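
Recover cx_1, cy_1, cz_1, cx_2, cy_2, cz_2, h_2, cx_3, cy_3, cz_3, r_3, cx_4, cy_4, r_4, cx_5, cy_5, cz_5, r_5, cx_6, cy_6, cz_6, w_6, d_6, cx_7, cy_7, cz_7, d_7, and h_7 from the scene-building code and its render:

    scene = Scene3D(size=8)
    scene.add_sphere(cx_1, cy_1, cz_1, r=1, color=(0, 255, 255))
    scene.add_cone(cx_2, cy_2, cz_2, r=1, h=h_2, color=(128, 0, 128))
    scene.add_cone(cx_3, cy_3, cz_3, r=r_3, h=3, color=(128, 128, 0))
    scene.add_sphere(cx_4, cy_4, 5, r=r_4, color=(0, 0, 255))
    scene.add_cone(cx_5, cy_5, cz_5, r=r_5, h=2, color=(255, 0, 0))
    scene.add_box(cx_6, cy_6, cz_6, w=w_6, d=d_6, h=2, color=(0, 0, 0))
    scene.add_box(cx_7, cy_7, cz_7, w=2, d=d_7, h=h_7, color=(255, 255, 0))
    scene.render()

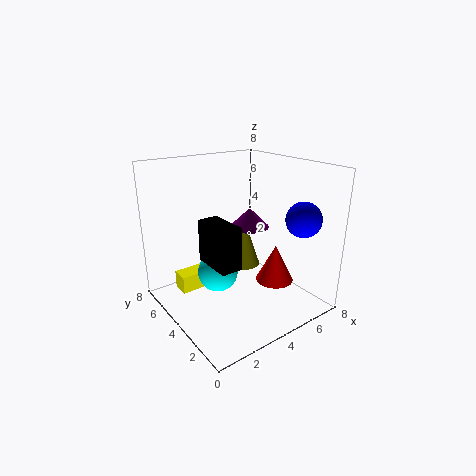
cx_1 = 2; cy_1 = 3; cz_1 = 3; cx_2 = 4; cy_2 = 3; cz_2 = 5; h_2 = 1; cx_3 = 6; cy_3 = 6; cz_3 = 1; r_3 = 1; cx_4 = 7; cy_4 = 2; r_4 = 1; cx_5 = 5; cy_5 = 2; cz_5 = 2; r_5 = 1; cx_6 = 1; cy_6 = 1; cz_6 = 4; w_6 = 1; d_6 = 2; cx_7 = 1; cy_7 = 5; cz_7 = 1; d_7 = 1; h_7 = 1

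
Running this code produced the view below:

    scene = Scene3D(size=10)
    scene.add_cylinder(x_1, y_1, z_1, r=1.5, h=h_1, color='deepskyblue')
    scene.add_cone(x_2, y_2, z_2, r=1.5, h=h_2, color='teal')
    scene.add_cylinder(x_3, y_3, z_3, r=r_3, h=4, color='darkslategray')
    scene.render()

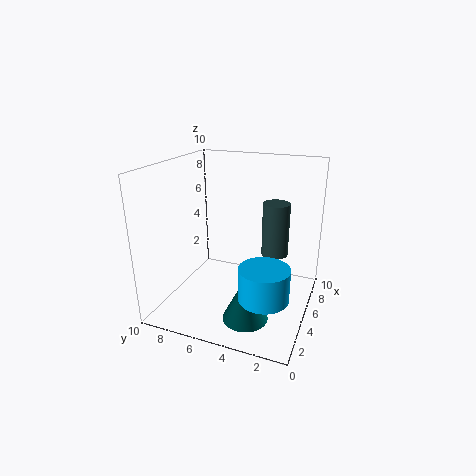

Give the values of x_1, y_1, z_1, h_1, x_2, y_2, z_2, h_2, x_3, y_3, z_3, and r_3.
x_1 = 1.5; y_1 = 2; z_1 = 3; h_1 = 2; x_2 = 2.5; y_2 = 3.5; z_2 = 0.5; h_2 = 3; x_3 = 7.5; y_3 = 3; z_3 = 3; r_3 = 1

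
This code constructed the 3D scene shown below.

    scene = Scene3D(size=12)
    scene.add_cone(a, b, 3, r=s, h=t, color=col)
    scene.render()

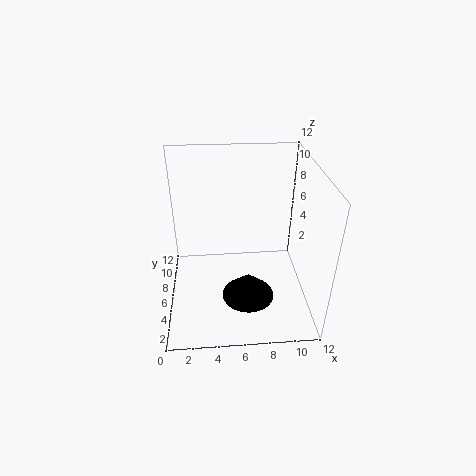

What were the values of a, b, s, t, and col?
a = 6.5
b = 2.5
s = 2
t = 2
col = 'black'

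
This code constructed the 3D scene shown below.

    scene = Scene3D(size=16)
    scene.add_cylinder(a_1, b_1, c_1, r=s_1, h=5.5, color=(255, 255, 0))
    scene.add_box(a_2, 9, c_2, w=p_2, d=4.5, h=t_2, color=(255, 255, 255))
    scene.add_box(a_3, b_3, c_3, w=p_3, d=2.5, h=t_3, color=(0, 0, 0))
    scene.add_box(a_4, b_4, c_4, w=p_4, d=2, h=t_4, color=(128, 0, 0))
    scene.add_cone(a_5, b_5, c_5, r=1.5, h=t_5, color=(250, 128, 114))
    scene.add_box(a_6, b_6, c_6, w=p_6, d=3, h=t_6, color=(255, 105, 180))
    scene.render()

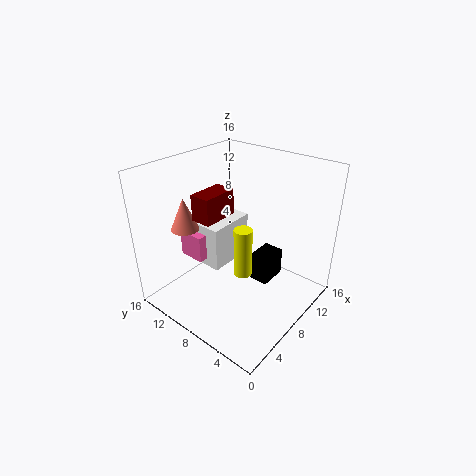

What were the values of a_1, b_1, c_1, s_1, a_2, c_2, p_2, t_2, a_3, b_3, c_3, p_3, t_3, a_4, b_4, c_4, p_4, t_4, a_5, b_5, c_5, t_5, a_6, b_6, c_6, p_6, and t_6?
a_1 = 7
b_1 = 6.5
c_1 = 4.5
s_1 = 1
a_2 = 5.5
c_2 = 4.5
p_2 = 5.5
t_2 = 5
a_3 = 11
b_3 = 6
c_3 = 0.5
p_3 = 3.5
t_3 = 3.5
a_4 = 2
b_4 = 6.5
c_4 = 12.5
p_4 = 3.5
t_4 = 2.5
a_5 = 4
b_5 = 12
c_5 = 9.5
t_5 = 3.5
a_6 = 4.5
b_6 = 10.5
c_6 = 5.5
p_6 = 3.5
t_6 = 3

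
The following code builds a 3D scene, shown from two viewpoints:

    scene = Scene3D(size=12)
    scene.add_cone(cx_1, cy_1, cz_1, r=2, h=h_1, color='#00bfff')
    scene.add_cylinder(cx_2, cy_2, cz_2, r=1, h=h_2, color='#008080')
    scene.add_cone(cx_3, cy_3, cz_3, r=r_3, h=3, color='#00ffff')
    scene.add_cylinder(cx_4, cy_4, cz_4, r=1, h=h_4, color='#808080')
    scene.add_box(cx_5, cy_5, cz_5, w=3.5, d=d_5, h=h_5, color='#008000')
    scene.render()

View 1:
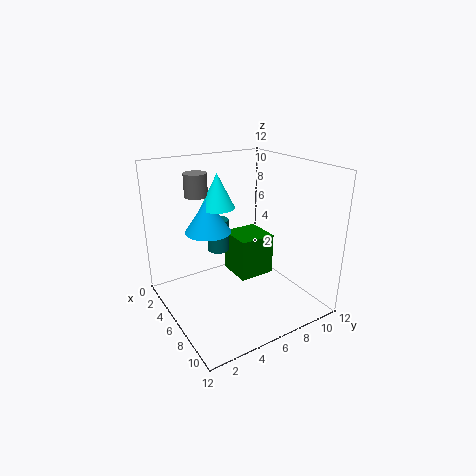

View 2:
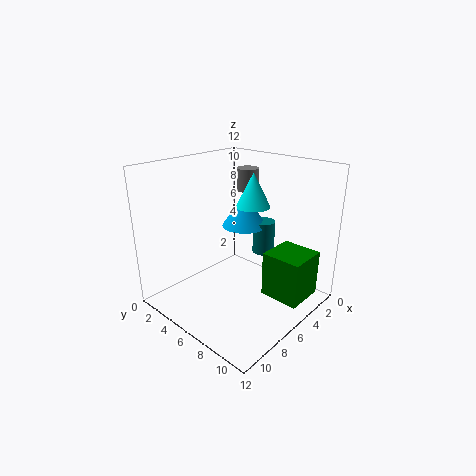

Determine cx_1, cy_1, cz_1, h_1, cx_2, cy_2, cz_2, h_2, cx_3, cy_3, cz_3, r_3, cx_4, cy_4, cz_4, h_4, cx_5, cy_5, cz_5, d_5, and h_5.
cx_1 = 3.5
cy_1 = 4.5
cz_1 = 6
h_1 = 3
cx_2 = 2.5
cy_2 = 6
cz_2 = 3.5
h_2 = 3
cx_3 = 3.5
cy_3 = 5.5
cz_3 = 8
r_3 = 1.5
cx_4 = 2.5
cy_4 = 4
cz_4 = 9
h_4 = 2
cx_5 = 1
cy_5 = 7.5
cz_5 = 0.5
d_5 = 3.5
h_5 = 4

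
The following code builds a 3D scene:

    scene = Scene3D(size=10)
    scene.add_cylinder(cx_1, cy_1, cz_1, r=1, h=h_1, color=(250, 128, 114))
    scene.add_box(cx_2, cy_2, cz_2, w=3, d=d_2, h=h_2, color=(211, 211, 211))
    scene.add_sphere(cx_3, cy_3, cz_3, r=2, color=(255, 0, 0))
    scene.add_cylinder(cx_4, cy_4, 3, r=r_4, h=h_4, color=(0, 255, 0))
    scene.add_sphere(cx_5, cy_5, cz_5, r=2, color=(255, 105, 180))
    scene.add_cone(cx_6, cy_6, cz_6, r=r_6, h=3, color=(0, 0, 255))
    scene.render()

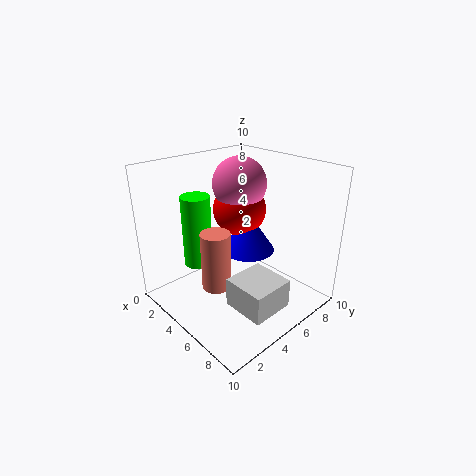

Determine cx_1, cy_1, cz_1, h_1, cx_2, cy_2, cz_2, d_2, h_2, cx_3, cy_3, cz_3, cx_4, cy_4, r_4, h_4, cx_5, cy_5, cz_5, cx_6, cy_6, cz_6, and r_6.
cx_1 = 5, cy_1 = 3, cz_1 = 2, h_1 = 4, cx_2 = 6, cy_2 = 3, cz_2 = 1, d_2 = 3, h_2 = 2, cx_3 = 3, cy_3 = 7, cz_3 = 6, cx_4 = 3, cy_4 = 3, r_4 = 1, h_4 = 5, cx_5 = 3, cy_5 = 7, cz_5 = 8, cx_6 = 4, cy_6 = 7, cz_6 = 3, r_6 = 2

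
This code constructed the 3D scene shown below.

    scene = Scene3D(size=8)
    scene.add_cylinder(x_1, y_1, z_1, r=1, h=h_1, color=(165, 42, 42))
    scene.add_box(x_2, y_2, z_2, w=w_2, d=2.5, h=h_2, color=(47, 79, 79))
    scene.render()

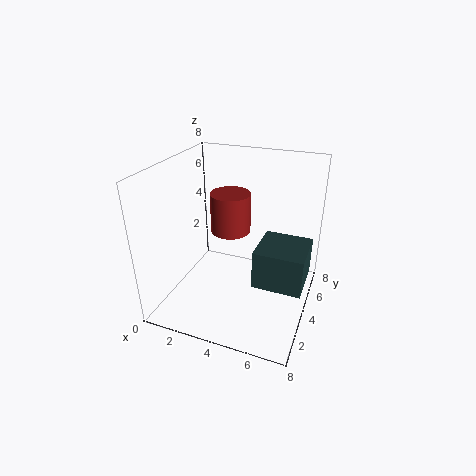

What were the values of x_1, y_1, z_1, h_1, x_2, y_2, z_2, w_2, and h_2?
x_1 = 4
y_1 = 3
z_1 = 5
h_1 = 2
x_2 = 5.5
y_2 = 2
z_2 = 2.5
w_2 = 2.5
h_2 = 2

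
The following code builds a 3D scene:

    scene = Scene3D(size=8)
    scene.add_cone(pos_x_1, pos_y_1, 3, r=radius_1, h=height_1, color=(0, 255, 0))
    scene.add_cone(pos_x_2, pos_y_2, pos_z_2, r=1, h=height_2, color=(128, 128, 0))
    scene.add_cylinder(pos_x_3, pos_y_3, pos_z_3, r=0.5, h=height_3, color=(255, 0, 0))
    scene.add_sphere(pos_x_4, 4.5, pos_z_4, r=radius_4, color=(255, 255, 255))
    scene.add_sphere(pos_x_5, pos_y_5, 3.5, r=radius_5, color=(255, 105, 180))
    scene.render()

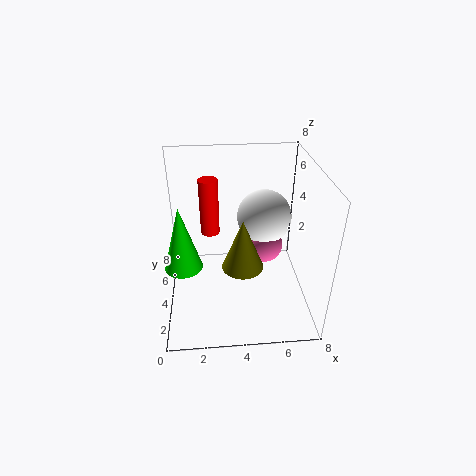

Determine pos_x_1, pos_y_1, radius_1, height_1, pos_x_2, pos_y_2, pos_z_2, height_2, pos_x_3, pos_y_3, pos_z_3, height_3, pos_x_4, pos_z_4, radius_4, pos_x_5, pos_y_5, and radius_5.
pos_x_1 = 1, pos_y_1 = 3, radius_1 = 1, height_1 = 3.5, pos_x_2 = 4, pos_y_2 = 1.5, pos_z_2 = 4, height_2 = 2.5, pos_x_3 = 2.5, pos_y_3 = 4, pos_z_3 = 4.5, height_3 = 3, pos_x_4 = 5.5, pos_z_4 = 5, radius_4 = 1.5, pos_x_5 = 5.5, pos_y_5 = 4, radius_5 = 1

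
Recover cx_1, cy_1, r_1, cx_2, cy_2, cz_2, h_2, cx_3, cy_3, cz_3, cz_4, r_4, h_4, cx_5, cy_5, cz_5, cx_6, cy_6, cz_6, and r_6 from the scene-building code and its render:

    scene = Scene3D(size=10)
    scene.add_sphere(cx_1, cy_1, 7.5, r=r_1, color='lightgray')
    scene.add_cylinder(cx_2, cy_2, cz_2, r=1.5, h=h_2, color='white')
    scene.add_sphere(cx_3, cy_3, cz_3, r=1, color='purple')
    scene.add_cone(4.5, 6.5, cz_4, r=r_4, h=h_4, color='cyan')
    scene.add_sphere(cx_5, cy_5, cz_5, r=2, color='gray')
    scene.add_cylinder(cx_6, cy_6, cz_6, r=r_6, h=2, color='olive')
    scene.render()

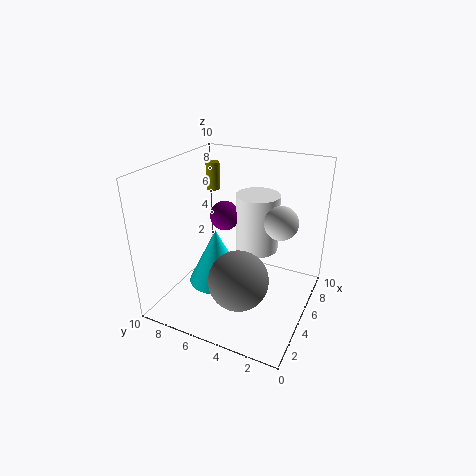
cx_1 = 3.5
cy_1 = 1.5
r_1 = 1
cx_2 = 6
cy_2 = 4
cz_2 = 4
h_2 = 4
cx_3 = 5
cy_3 = 6
cz_3 = 6.5
cz_4 = 1.5
r_4 = 2
h_4 = 4
cx_5 = 3
cy_5 = 4
cz_5 = 3
cx_6 = 7
cy_6 = 8
cz_6 = 7.5
r_6 = 0.5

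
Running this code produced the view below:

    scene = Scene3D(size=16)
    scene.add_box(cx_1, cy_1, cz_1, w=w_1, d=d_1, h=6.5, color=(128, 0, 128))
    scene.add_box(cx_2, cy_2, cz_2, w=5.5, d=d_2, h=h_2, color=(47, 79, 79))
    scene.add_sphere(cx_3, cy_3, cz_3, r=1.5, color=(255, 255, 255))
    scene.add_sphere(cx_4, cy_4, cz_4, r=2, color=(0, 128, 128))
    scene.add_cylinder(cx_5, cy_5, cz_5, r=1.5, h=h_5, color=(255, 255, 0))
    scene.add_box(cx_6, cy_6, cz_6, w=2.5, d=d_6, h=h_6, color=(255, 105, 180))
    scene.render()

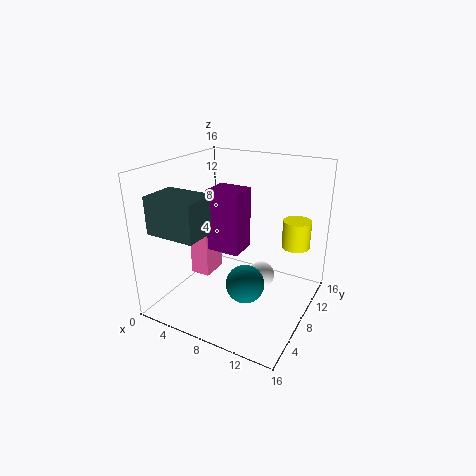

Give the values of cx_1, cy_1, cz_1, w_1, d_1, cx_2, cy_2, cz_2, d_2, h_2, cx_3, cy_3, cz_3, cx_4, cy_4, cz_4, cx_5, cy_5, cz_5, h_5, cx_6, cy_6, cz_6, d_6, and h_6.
cx_1 = 6
cy_1 = 5
cz_1 = 7.5
w_1 = 3.5
d_1 = 3
cx_2 = 1
cy_2 = 1.5
cz_2 = 9.5
d_2 = 4
h_2 = 4
cx_3 = 10.5
cy_3 = 9
cz_3 = 3.5
cx_4 = 10.5
cy_4 = 5
cz_4 = 4.5
cx_5 = 14
cy_5 = 10
cz_5 = 7.5
h_5 = 3
cx_6 = 0.5
cy_6 = 9
cz_6 = 1
d_6 = 3.5
h_6 = 6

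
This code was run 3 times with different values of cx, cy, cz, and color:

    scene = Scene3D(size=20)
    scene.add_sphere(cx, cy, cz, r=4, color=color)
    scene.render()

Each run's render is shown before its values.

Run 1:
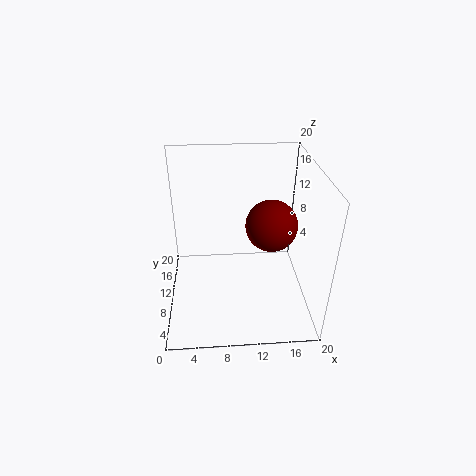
cx = 15.5, cy = 14.5, cz = 9, color = 'maroon'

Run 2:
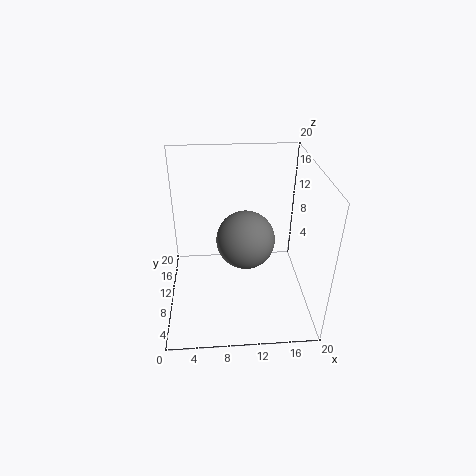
cx = 11, cy = 9.5, cz = 10, color = 'gray'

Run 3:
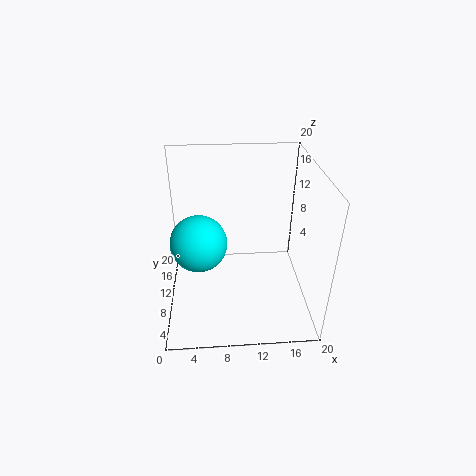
cx = 4.5, cy = 10.5, cz = 9, color = 'cyan'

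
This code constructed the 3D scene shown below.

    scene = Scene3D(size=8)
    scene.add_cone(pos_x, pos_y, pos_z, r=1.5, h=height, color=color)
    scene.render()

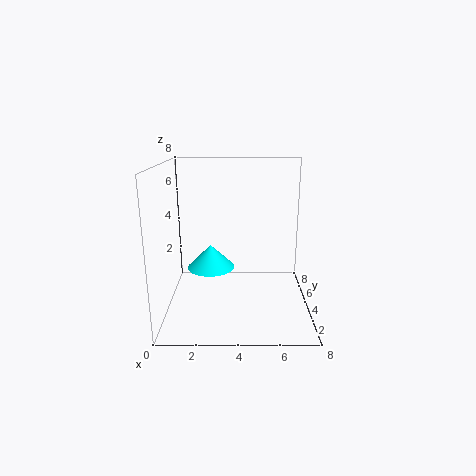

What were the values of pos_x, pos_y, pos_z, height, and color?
pos_x = 2.25
pos_y = 6.25
pos_z = 1.25
height = 1.5
color = 'cyan'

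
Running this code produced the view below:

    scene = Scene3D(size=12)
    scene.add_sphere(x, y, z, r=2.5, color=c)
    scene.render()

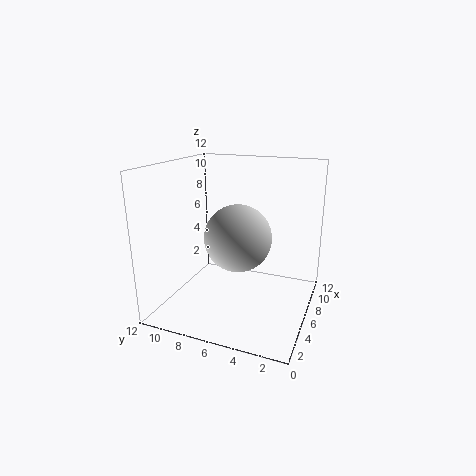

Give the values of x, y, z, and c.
x = 3.5, y = 5, z = 7, c = 'lightgray'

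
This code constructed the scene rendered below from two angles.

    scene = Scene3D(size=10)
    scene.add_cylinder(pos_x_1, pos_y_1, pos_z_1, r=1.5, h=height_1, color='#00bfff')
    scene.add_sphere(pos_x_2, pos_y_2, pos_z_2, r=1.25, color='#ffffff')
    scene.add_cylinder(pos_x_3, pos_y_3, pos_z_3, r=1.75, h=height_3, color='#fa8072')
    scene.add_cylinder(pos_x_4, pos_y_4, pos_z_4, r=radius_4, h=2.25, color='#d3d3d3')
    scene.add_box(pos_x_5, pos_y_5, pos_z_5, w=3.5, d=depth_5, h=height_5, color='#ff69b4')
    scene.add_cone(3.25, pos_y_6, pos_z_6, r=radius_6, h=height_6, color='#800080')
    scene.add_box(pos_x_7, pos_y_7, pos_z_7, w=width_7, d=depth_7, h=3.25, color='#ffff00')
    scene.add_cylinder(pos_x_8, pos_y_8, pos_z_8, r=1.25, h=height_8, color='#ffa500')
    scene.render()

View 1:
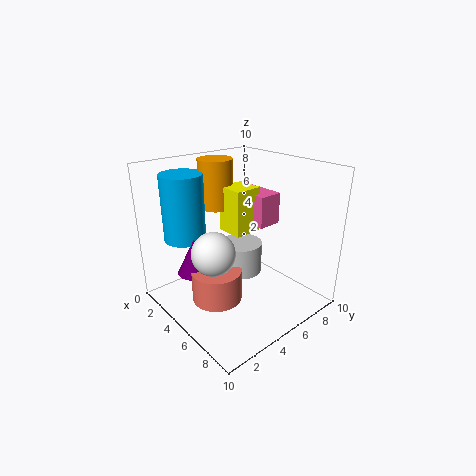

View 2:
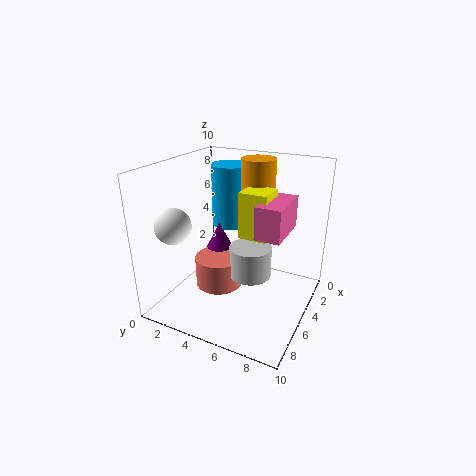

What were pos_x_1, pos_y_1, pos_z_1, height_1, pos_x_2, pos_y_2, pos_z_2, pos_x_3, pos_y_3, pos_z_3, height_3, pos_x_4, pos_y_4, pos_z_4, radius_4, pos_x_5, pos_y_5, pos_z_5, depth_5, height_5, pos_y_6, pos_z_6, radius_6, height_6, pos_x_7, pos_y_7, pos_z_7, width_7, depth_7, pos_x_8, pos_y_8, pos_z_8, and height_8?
pos_x_1 = 1.75
pos_y_1 = 2.75
pos_z_1 = 4.5
height_1 = 4.75
pos_x_2 = 7.25
pos_y_2 = 1.25
pos_z_2 = 6
pos_x_3 = 4.75
pos_y_3 = 3.25
pos_z_3 = 0.75
height_3 = 2.25
pos_x_4 = 4.5
pos_y_4 = 5.75
pos_z_4 = 2
radius_4 = 1.5
pos_x_5 = 2.25
pos_y_5 = 6.5
pos_z_5 = 5.5
depth_5 = 1.75
height_5 = 2.25
pos_y_6 = 2.5
pos_z_6 = 2.5
radius_6 = 1.25
height_6 = 2.5
pos_x_7 = 3
pos_y_7 = 5
pos_z_7 = 5
width_7 = 2
depth_7 = 2
pos_x_8 = 2.25
pos_y_8 = 5.25
pos_z_8 = 6.5
height_8 = 3.5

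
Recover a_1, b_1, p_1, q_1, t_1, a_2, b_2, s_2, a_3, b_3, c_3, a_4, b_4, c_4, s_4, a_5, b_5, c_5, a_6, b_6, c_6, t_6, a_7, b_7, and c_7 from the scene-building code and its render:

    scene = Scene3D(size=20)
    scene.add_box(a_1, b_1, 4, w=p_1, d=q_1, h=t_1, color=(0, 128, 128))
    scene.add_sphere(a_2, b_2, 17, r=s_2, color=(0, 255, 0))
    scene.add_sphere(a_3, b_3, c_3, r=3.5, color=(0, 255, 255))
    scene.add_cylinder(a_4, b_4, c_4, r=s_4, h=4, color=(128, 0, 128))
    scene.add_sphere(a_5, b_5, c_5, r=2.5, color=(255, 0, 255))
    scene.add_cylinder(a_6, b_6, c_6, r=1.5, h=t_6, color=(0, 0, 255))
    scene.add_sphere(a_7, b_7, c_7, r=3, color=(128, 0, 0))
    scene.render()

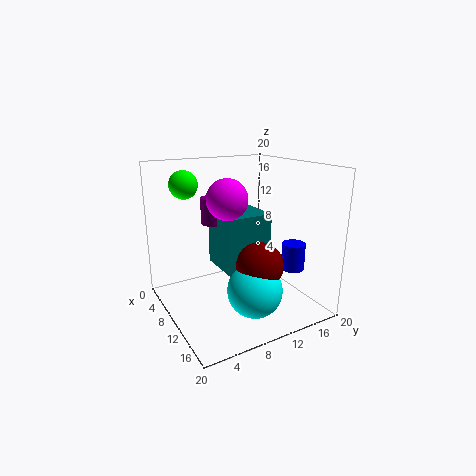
a_1 = 2.5
b_1 = 9
p_1 = 7
q_1 = 7
t_1 = 8.5
a_2 = 4.5
b_2 = 4.5
s_2 = 2
a_3 = 16
b_3 = 9
c_3 = 5
a_4 = 3.5
b_4 = 9.5
c_4 = 10.5
s_4 = 2
a_5 = 13.5
b_5 = 6.5
c_5 = 16.5
a_6 = 16.5
b_6 = 14.5
c_6 = 7
t_6 = 3.5
a_7 = 15.5
b_7 = 10
c_7 = 8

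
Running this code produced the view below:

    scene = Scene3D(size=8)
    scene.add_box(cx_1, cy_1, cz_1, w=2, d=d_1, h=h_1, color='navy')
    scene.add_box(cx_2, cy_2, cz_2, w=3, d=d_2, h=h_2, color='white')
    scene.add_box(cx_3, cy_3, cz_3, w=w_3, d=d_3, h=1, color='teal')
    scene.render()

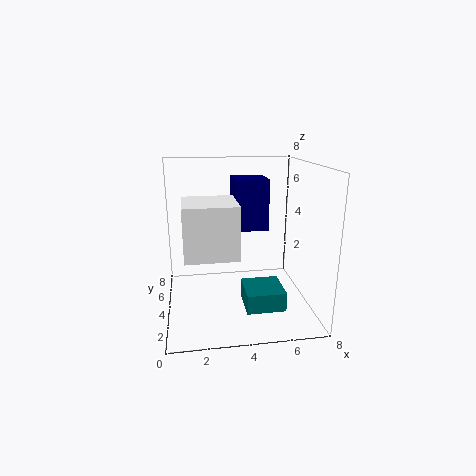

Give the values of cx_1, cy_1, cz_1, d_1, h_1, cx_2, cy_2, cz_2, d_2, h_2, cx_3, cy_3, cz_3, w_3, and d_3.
cx_1 = 4, cy_1 = 5, cz_1 = 4, d_1 = 2, h_1 = 3, cx_2 = 1, cy_2 = 3, cz_2 = 3, d_2 = 3, h_2 = 3, cx_3 = 4, cy_3 = 1, cz_3 = 1, w_3 = 2, d_3 = 2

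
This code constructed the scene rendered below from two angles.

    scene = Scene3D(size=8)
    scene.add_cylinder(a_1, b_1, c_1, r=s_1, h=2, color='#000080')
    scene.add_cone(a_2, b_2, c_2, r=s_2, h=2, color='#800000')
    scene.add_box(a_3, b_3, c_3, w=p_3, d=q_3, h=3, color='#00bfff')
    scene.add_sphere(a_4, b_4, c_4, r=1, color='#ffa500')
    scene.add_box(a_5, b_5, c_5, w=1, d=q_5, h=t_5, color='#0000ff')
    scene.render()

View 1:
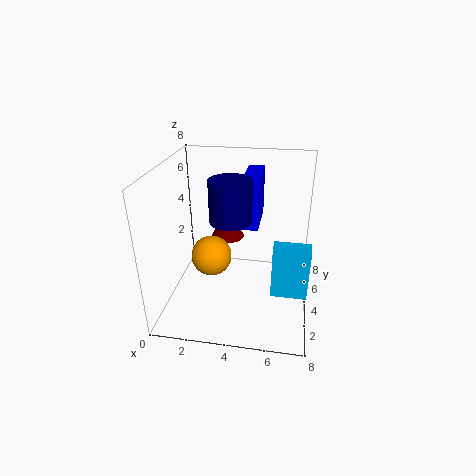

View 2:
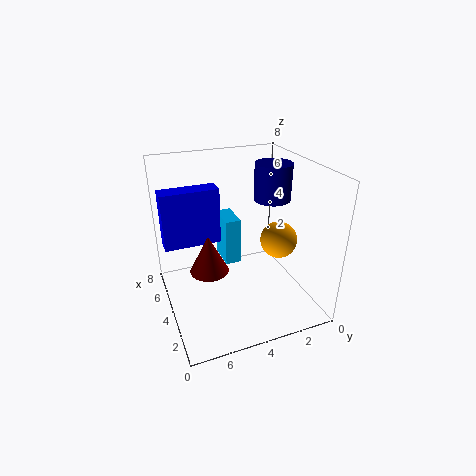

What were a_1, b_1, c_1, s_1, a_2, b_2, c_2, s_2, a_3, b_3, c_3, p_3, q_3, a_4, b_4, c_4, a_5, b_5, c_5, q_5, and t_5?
a_1 = 4; b_1 = 2; c_1 = 6; s_1 = 1; a_2 = 3; b_2 = 6; c_2 = 3; s_2 = 1; a_3 = 6; b_3 = 3; c_3 = 1; p_3 = 2; q_3 = 1; a_4 = 3; b_4 = 2; c_4 = 4; a_5 = 4; b_5 = 5; c_5 = 4; q_5 = 3; t_5 = 3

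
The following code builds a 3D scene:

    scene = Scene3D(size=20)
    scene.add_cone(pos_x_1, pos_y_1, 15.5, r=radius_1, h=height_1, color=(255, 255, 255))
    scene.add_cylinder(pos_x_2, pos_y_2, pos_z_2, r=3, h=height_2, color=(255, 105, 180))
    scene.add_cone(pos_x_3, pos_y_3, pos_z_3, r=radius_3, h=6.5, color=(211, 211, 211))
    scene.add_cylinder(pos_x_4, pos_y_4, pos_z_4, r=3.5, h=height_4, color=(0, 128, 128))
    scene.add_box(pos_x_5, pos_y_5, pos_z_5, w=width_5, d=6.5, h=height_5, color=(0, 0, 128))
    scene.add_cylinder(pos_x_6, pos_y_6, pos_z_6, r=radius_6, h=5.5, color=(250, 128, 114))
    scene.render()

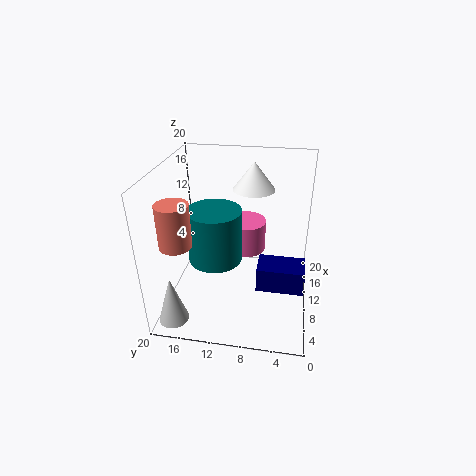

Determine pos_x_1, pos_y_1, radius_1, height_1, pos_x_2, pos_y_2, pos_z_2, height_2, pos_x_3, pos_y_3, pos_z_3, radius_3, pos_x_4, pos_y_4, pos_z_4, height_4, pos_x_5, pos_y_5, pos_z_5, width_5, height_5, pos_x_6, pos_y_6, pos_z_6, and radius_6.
pos_x_1 = 14.5; pos_y_1 = 8.5; radius_1 = 3; height_1 = 4; pos_x_2 = 13.5; pos_y_2 = 9.5; pos_z_2 = 6.5; height_2 = 4.5; pos_x_3 = 2.5; pos_y_3 = 17.5; pos_z_3 = 1; radius_3 = 2; pos_x_4 = 7; pos_y_4 = 12.5; pos_z_4 = 8.5; height_4 = 7; pos_x_5 = 7; pos_y_5 = 0.5; pos_z_5 = 3.5; width_5 = 4; height_5 = 3.5; pos_x_6 = 3.5; pos_y_6 = 16.5; pos_z_6 = 12; radius_6 = 2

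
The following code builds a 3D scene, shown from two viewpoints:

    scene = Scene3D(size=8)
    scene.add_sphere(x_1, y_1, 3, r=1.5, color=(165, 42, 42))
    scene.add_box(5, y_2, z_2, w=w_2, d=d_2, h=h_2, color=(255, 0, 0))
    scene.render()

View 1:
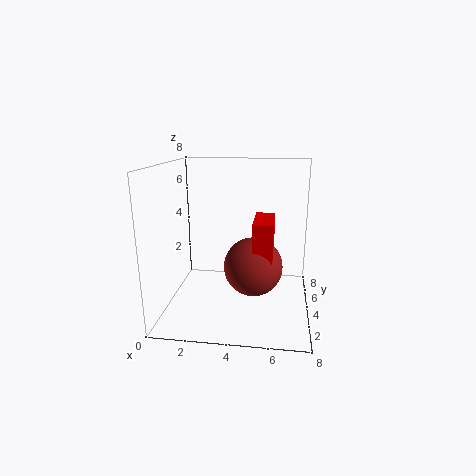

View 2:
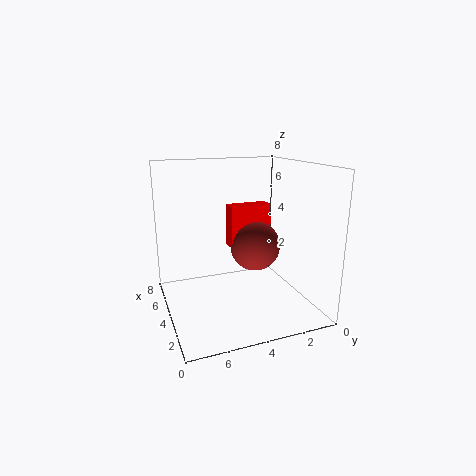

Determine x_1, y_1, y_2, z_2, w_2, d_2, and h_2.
x_1 = 5; y_1 = 2.5; y_2 = 1.5; z_2 = 3; w_2 = 1; d_2 = 2.5; h_2 = 2.5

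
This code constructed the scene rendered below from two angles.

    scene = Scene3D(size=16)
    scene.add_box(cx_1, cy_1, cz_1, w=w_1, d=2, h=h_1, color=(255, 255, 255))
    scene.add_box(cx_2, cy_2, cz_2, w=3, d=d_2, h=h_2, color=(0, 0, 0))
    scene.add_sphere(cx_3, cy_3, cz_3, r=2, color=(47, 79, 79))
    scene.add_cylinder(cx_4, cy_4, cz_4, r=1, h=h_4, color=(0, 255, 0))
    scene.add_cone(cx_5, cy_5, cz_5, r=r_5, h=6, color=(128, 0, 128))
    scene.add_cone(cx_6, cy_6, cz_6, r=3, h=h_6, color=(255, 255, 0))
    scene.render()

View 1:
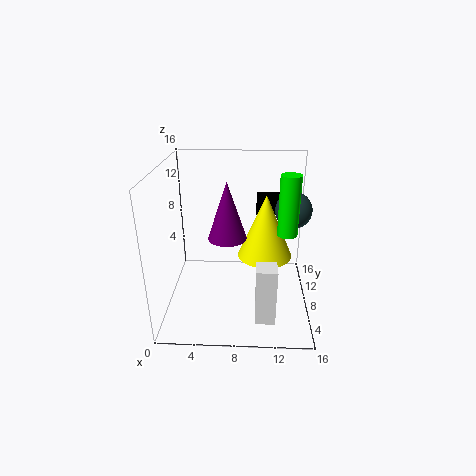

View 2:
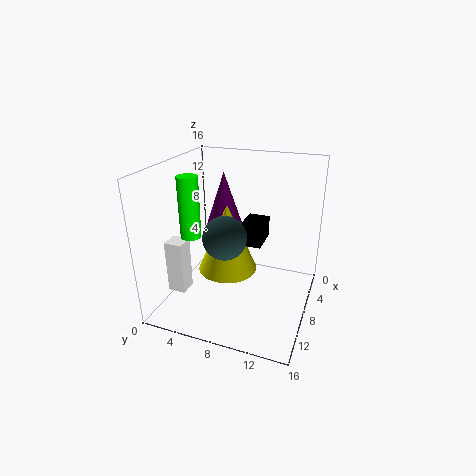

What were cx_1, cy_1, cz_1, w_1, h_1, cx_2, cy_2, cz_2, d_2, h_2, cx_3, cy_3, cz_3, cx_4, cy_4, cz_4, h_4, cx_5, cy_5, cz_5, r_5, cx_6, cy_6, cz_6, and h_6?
cx_1 = 10; cy_1 = 1; cz_1 = 2; w_1 = 2; h_1 = 6; cx_2 = 10; cy_2 = 10; cz_2 = 10; d_2 = 2; h_2 = 2; cx_3 = 14; cy_3 = 9; cz_3 = 11; cx_4 = 13; cy_4 = 5; cz_4 = 10; h_4 = 6; cx_5 = 7; cy_5 = 6; cz_5 = 9; r_5 = 2; cx_6 = 11; cy_6 = 8; cz_6 = 6; h_6 = 7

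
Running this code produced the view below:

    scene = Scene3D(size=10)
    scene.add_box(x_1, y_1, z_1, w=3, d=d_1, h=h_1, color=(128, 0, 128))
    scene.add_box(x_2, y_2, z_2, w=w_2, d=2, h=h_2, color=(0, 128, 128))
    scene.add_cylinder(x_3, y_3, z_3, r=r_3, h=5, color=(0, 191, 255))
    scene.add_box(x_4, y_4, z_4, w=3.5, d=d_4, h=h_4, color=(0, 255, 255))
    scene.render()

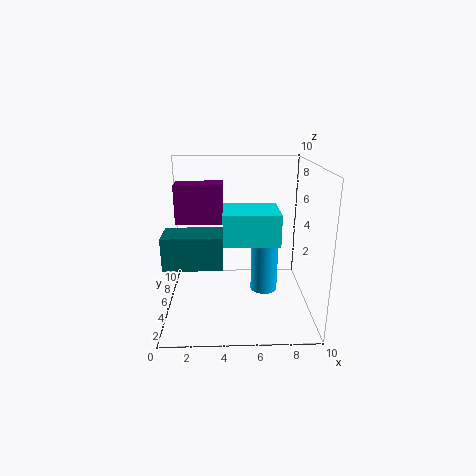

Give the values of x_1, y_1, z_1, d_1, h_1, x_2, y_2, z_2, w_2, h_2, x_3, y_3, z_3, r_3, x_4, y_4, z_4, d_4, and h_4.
x_1 = 1, y_1 = 3.5, z_1 = 6.5, d_1 = 1.5, h_1 = 2.5, x_2 = 0.5, y_2 = 1, z_2 = 4.5, w_2 = 3.5, h_2 = 2, x_3 = 7, y_3 = 6, z_3 = 0.5, r_3 = 1, x_4 = 4, y_4 = 2, z_4 = 5.5, d_4 = 3, h_4 = 2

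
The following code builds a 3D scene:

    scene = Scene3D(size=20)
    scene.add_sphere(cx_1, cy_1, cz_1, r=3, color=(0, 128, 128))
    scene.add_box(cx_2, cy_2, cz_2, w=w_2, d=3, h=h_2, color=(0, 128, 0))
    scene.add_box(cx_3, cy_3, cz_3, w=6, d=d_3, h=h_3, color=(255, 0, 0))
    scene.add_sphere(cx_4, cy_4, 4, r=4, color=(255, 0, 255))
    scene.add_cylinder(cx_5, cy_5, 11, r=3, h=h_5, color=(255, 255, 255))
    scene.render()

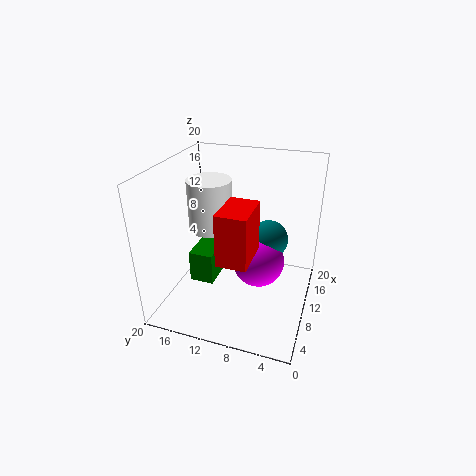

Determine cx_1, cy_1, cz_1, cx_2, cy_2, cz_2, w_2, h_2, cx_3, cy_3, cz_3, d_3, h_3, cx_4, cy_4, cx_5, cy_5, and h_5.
cx_1 = 16
cy_1 = 7
cz_1 = 7
cx_2 = 3
cy_2 = 11
cz_2 = 7
w_2 = 6
h_2 = 4
cx_3 = 4
cy_3 = 7
cz_3 = 9
d_3 = 4
h_3 = 7
cx_4 = 14
cy_4 = 8
cx_5 = 10
cy_5 = 14
h_5 = 7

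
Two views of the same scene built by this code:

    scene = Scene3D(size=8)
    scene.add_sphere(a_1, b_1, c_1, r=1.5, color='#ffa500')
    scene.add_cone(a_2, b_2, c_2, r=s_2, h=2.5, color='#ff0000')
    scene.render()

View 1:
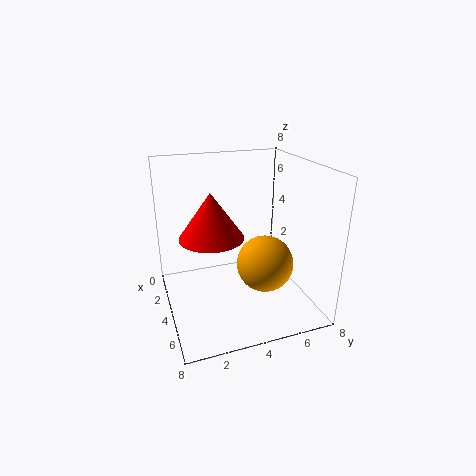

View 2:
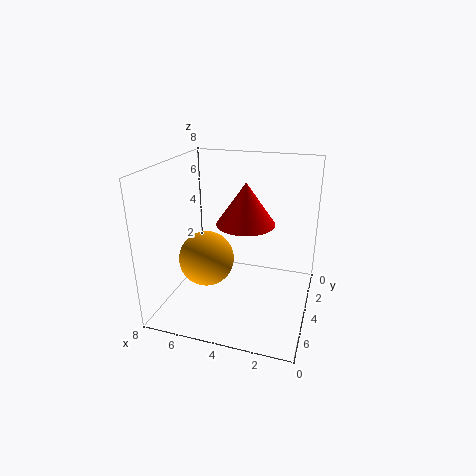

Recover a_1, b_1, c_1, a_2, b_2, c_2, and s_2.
a_1 = 5.5; b_1 = 5; c_1 = 3; a_2 = 4; b_2 = 2.5; c_2 = 4.25; s_2 = 1.75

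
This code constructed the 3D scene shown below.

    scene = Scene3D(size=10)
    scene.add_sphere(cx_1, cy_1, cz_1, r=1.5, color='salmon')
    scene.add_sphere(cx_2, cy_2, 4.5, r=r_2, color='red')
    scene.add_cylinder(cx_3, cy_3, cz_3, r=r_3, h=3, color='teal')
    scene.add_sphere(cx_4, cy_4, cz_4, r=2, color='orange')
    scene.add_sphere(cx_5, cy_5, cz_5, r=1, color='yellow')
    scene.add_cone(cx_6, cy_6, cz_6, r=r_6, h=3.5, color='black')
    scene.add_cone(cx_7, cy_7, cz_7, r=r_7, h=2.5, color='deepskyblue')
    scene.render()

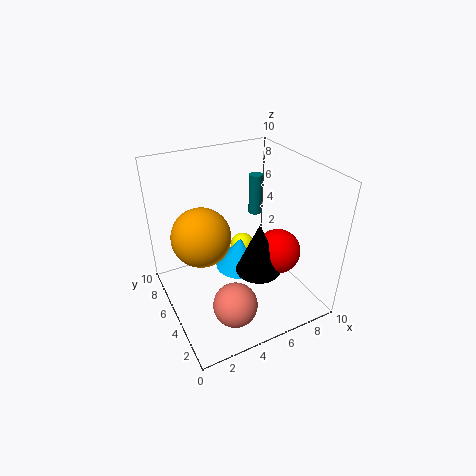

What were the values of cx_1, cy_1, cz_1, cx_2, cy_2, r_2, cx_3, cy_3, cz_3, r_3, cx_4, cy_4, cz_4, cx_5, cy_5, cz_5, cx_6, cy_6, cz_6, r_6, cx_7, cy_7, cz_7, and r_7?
cx_1 = 3.5, cy_1 = 2.5, cz_1 = 1.5, cx_2 = 7, cy_2 = 3, r_2 = 1.5, cx_3 = 7.5, cy_3 = 7, cz_3 = 5.5, r_3 = 0.5, cx_4 = 2.5, cy_4 = 5.5, cz_4 = 5.5, cx_5 = 7, cy_5 = 8, cz_5 = 2, cx_6 = 5.5, cy_6 = 3, cz_6 = 3.5, r_6 = 1.5, cx_7 = 6.5, cy_7 = 7.5, cz_7 = 0.5, r_7 = 2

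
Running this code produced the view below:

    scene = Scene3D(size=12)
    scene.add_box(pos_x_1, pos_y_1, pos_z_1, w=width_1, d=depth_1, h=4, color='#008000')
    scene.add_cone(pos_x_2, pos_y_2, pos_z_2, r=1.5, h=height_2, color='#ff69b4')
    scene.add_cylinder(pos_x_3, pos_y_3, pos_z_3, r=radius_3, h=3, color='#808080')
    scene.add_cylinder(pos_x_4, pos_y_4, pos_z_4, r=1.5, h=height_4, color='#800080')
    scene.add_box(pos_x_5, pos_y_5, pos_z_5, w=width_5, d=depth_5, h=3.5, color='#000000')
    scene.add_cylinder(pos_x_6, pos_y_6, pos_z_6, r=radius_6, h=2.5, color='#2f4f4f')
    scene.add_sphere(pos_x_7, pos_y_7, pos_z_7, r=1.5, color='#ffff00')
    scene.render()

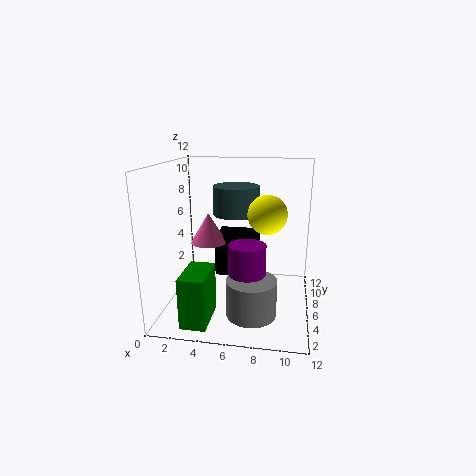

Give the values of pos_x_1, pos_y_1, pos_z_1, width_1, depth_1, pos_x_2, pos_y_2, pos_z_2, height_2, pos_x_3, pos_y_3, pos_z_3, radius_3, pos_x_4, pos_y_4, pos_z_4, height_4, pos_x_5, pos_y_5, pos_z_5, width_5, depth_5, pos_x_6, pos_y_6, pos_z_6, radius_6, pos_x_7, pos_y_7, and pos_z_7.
pos_x_1 = 2.5; pos_y_1 = 0.5; pos_z_1 = 0.5; width_1 = 2; depth_1 = 3.5; pos_x_2 = 3.5; pos_y_2 = 6; pos_z_2 = 5.5; height_2 = 2.5; pos_x_3 = 7.5; pos_y_3 = 3.5; pos_z_3 = 0.5; radius_3 = 2; pos_x_4 = 7; pos_y_4 = 4.5; pos_z_4 = 2; height_4 = 4; pos_x_5 = 4; pos_y_5 = 6; pos_z_5 = 2.5; width_5 = 3.5; depth_5 = 3; pos_x_6 = 5.5; pos_y_6 = 8; pos_z_6 = 7.5; radius_6 = 2; pos_x_7 = 8.5; pos_y_7 = 4.5; pos_z_7 = 8.5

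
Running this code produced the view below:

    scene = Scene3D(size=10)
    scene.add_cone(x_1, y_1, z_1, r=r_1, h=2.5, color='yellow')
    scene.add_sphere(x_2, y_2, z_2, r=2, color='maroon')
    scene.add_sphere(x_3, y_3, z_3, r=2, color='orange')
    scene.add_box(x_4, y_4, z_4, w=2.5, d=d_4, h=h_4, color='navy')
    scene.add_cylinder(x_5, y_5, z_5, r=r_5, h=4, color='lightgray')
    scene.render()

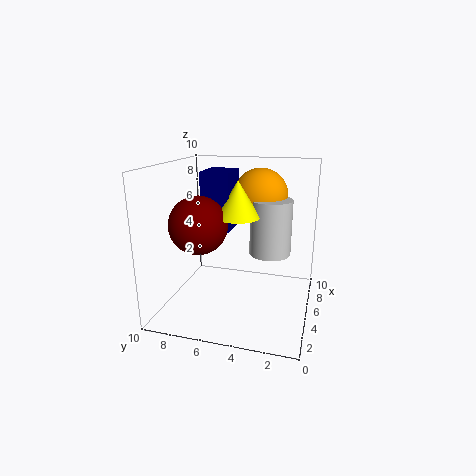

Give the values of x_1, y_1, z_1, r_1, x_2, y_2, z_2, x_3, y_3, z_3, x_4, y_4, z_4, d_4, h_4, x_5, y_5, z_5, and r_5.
x_1 = 5; y_1 = 5; z_1 = 6.5; r_1 = 1.5; x_2 = 4; y_2 = 7.5; z_2 = 6; x_3 = 7.5; y_3 = 4; z_3 = 7.5; x_4 = 4.5; y_4 = 5.5; z_4 = 5.5; d_4 = 2; h_4 = 4; x_5 = 6.5; y_5 = 3; z_5 = 3.5; r_5 = 1.5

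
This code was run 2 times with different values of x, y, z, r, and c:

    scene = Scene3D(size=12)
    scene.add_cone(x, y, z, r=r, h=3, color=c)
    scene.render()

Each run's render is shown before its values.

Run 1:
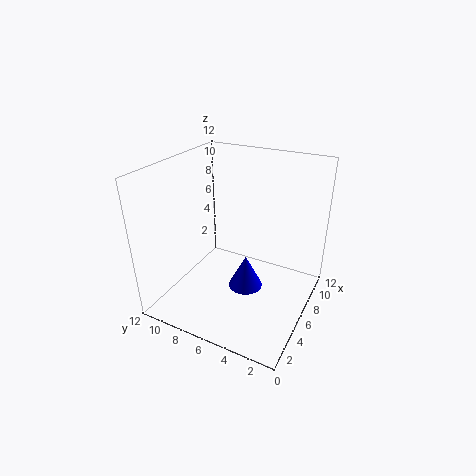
x = 6.5; y = 5.5; z = 1; r = 1.5; c = 'blue'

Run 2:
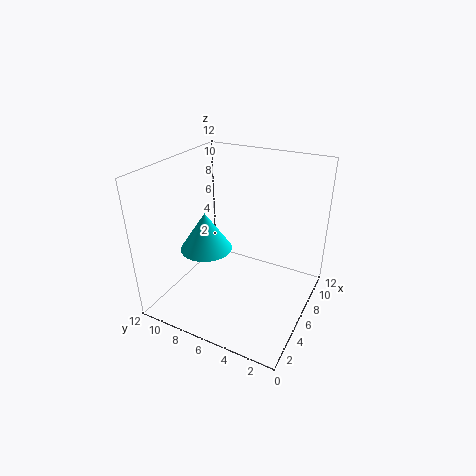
x = 3.5; y = 7.5; z = 6; r = 2; c = 'cyan'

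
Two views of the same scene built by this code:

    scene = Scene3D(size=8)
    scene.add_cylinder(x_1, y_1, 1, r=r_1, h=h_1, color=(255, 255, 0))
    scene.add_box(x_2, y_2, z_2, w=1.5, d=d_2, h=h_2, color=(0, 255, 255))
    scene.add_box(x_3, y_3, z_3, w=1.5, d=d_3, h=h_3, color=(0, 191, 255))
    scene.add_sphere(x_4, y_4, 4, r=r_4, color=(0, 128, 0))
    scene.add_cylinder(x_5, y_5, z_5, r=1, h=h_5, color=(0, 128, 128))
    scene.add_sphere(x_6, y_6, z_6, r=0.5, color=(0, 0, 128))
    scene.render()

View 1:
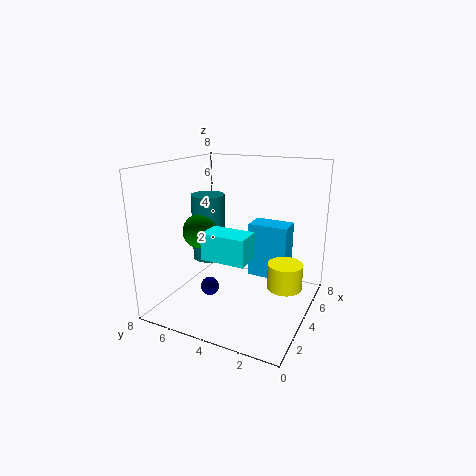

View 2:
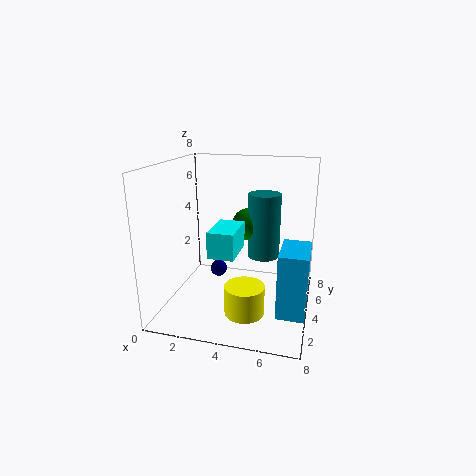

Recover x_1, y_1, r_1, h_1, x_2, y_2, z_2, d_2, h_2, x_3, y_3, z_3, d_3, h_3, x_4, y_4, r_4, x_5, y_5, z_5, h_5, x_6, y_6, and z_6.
x_1 = 5, y_1 = 1.5, r_1 = 1, h_1 = 1.5, x_2 = 2.5, y_2 = 3, z_2 = 3, d_2 = 2.5, h_2 = 1.5, x_3 = 6.5, y_3 = 2, z_3 = 0.5, d_3 = 2.5, h_3 = 3.5, x_4 = 4, y_4 = 6.5, r_4 = 1, x_5 = 5, y_5 = 6.5, z_5 = 2, h_5 = 4, x_6 = 2.5, y_6 = 5, z_6 = 1.5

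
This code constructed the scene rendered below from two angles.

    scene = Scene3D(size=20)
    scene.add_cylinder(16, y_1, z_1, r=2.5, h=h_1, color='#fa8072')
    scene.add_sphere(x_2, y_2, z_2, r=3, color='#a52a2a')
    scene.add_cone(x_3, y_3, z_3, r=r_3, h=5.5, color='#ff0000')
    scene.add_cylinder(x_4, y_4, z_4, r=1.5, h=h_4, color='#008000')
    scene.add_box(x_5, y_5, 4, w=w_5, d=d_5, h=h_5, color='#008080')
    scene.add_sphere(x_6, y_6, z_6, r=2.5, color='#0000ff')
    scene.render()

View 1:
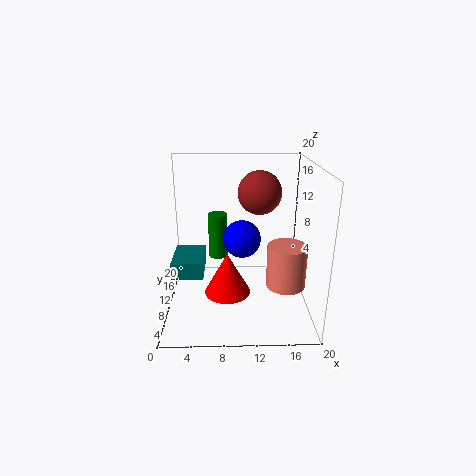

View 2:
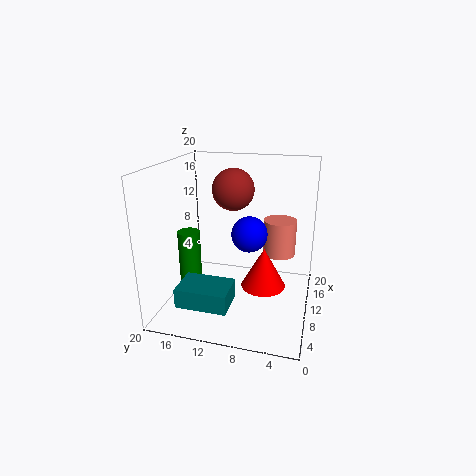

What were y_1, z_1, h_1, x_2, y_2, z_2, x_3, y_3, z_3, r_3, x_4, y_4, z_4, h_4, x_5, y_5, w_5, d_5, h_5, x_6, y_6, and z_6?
y_1 = 5
z_1 = 5.5
h_1 = 5.5
x_2 = 13
y_2 = 11.5
z_2 = 16
x_3 = 8.5
y_3 = 6
z_3 = 4
r_3 = 3
x_4 = 7
y_4 = 16
z_4 = 4.5
h_4 = 7
x_5 = 0.5
y_5 = 9
w_5 = 4.5
d_5 = 6.5
h_5 = 2.5
x_6 = 10.5
y_6 = 8.5
z_6 = 10.5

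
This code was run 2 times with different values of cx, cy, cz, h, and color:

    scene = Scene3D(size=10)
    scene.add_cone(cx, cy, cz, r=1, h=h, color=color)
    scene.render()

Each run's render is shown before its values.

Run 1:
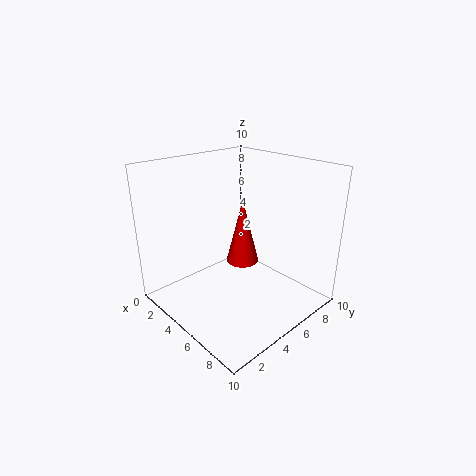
cx = 6.75
cy = 3.75
cz = 4.5
h = 4
color = 'red'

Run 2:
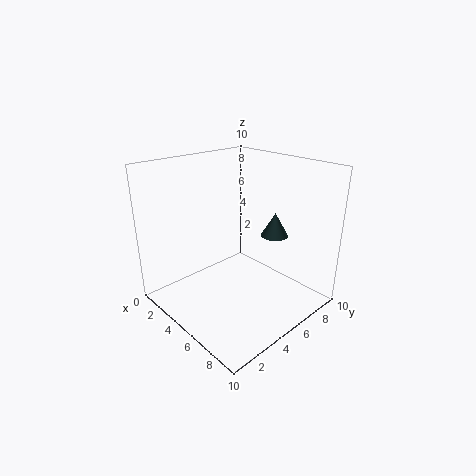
cx = 5.75
cy = 8
cz = 4.5
h = 1.75
color = 'darkslategray'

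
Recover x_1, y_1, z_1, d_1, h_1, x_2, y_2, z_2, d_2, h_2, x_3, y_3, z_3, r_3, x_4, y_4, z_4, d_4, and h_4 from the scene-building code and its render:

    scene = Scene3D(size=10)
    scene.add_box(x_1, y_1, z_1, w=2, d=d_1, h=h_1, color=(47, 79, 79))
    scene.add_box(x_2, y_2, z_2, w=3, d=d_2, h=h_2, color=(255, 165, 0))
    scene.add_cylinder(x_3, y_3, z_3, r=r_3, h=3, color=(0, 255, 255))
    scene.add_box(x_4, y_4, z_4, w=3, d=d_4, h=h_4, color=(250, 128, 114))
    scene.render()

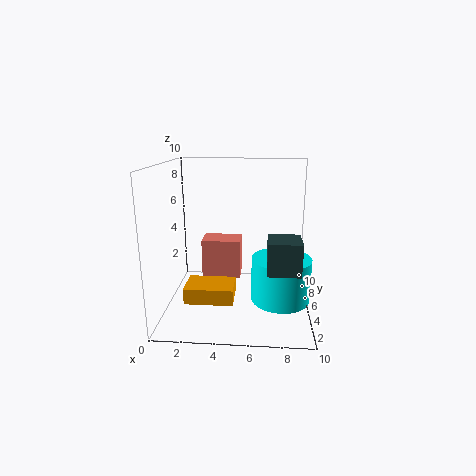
x_1 = 7; y_1 = 1; z_1 = 4; d_1 = 2; h_1 = 2; x_2 = 2; y_2 = 1; z_2 = 2; d_2 = 2; h_2 = 1; x_3 = 8; y_3 = 4; z_3 = 1; r_3 = 2; x_4 = 2; y_4 = 7; z_4 = 1; d_4 = 2; h_4 = 3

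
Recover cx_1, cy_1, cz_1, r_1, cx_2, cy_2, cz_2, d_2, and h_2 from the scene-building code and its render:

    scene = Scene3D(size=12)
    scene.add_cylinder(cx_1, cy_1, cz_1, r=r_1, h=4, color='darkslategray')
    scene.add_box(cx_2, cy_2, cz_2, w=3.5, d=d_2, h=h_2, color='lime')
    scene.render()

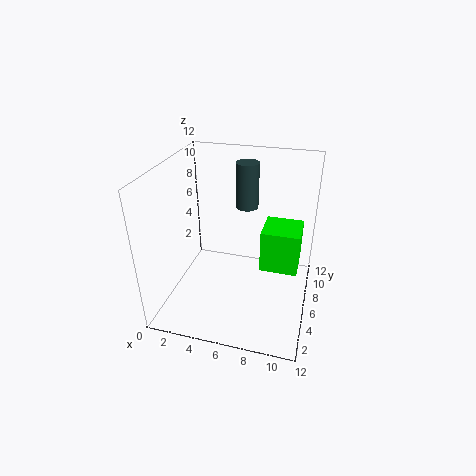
cx_1 = 6, cy_1 = 9, cz_1 = 7.5, r_1 = 1, cx_2 = 7.5, cy_2 = 8, cz_2 = 1.5, d_2 = 3.5, h_2 = 4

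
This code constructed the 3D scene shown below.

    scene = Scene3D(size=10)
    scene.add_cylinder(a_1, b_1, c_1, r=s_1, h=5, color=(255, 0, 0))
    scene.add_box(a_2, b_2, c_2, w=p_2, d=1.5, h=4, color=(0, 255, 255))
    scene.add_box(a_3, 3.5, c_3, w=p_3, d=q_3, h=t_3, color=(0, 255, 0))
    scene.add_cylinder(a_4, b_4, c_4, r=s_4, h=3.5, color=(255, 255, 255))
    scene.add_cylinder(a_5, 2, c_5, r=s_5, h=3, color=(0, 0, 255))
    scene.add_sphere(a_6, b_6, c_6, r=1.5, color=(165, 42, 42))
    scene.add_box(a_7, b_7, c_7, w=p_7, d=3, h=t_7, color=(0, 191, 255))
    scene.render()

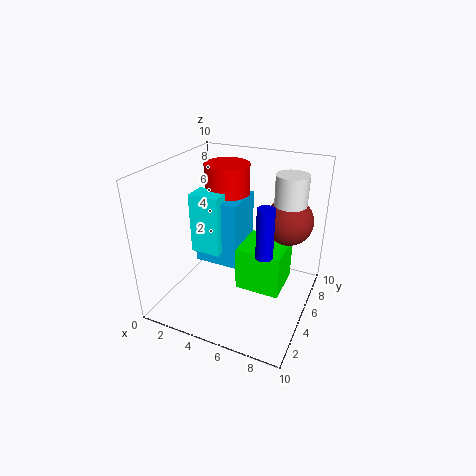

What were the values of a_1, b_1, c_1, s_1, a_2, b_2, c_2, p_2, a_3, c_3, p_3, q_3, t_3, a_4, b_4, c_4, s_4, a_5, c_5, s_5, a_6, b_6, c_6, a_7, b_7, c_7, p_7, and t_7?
a_1 = 4; b_1 = 5.5; c_1 = 5; s_1 = 1.5; a_2 = 2.5; b_2 = 3; c_2 = 4.5; p_2 = 2; a_3 = 5.5; c_3 = 2; p_3 = 3; q_3 = 3; t_3 = 3; a_4 = 8.5; b_4 = 5; c_4 = 6.5; s_4 = 1; a_5 = 8; c_5 = 6; s_5 = 0.5; a_6 = 8.5; b_6 = 5; c_6 = 7; a_7 = 2.5; b_7 = 3.5; c_7 = 3.5; p_7 = 3; t_7 = 4.5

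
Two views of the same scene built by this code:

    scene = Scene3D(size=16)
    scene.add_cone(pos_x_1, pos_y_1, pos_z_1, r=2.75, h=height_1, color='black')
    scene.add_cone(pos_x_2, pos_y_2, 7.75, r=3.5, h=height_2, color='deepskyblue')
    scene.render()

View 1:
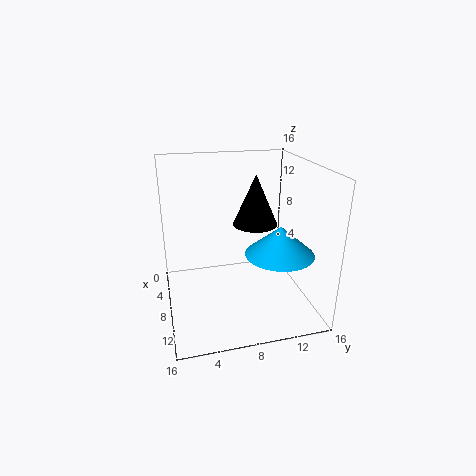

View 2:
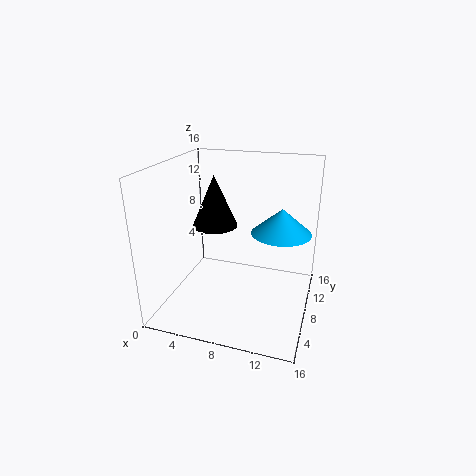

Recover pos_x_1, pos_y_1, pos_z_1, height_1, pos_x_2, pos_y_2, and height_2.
pos_x_1 = 4
pos_y_1 = 11.25
pos_z_1 = 7.75
height_1 = 6.25
pos_x_2 = 12.25
pos_y_2 = 11.25
height_2 = 3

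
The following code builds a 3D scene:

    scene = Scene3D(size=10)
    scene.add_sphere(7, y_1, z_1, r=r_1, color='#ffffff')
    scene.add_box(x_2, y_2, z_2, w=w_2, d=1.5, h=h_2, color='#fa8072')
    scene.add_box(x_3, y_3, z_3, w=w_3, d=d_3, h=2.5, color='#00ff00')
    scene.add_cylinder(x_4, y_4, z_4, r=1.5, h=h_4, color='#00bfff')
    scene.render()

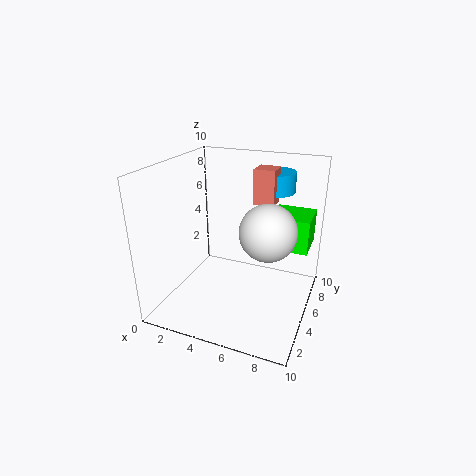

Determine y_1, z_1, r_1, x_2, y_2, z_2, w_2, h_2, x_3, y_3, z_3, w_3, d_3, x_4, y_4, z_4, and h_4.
y_1 = 5.5
z_1 = 5.5
r_1 = 2
x_2 = 5.5
y_2 = 6.5
z_2 = 7
w_2 = 1.5
h_2 = 2.5
x_3 = 6.5
y_3 = 7
z_3 = 3.5
w_3 = 3
d_3 = 3
x_4 = 6.5
y_4 = 8.5
z_4 = 7.5
h_4 = 1.5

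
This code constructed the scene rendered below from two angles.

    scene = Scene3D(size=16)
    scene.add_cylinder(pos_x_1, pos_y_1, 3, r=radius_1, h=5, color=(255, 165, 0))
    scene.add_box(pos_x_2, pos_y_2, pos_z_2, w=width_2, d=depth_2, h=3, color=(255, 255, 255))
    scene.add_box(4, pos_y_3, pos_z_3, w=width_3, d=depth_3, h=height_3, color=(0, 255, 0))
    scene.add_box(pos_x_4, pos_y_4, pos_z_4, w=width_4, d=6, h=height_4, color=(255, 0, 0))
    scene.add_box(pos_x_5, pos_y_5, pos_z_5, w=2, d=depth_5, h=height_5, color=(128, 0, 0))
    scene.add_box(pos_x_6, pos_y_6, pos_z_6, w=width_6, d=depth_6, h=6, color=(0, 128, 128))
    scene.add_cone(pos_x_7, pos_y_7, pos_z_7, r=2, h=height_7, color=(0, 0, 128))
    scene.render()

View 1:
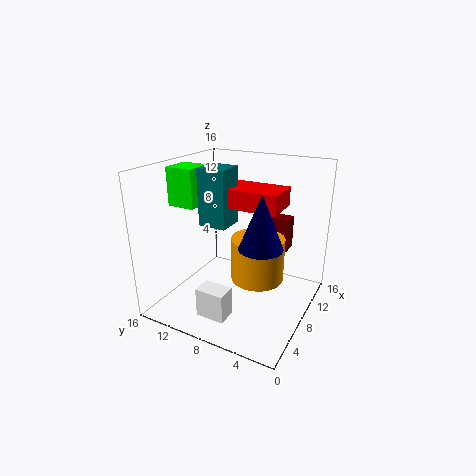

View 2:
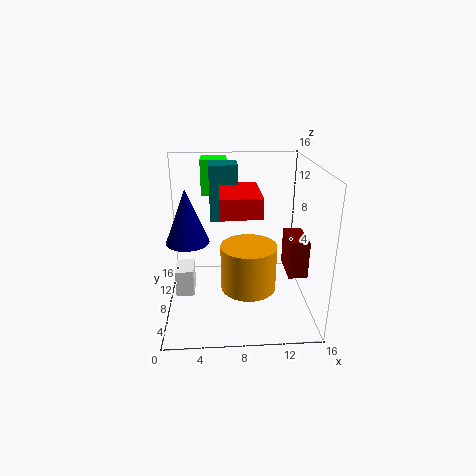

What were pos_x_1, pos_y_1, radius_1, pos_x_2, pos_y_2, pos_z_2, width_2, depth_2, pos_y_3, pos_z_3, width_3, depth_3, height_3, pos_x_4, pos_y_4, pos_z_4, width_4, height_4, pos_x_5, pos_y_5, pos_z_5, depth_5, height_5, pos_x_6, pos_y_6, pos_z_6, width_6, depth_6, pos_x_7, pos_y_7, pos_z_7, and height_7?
pos_x_1 = 9, pos_y_1 = 6, radius_1 = 3, pos_x_2 = 1, pos_y_2 = 6, pos_z_2 = 2, width_2 = 2, depth_2 = 3, pos_y_3 = 11, pos_z_3 = 12, width_3 = 3, depth_3 = 3, height_3 = 4, pos_x_4 = 6, pos_y_4 = 3, pos_z_4 = 12, width_4 = 4, height_4 = 2, pos_x_5 = 13, pos_y_5 = 4, pos_z_5 = 5, depth_5 = 4, height_5 = 4, pos_x_6 = 5, pos_y_6 = 8, pos_z_6 = 10, width_6 = 3, depth_6 = 3, pos_x_7 = 3, pos_y_7 = 3, pos_z_7 = 10, height_7 = 5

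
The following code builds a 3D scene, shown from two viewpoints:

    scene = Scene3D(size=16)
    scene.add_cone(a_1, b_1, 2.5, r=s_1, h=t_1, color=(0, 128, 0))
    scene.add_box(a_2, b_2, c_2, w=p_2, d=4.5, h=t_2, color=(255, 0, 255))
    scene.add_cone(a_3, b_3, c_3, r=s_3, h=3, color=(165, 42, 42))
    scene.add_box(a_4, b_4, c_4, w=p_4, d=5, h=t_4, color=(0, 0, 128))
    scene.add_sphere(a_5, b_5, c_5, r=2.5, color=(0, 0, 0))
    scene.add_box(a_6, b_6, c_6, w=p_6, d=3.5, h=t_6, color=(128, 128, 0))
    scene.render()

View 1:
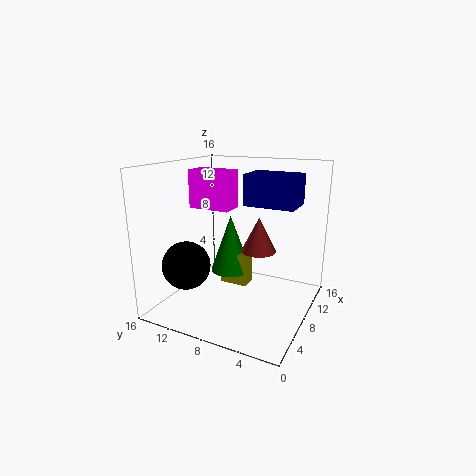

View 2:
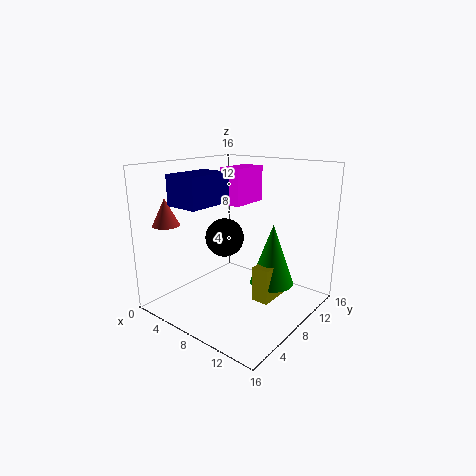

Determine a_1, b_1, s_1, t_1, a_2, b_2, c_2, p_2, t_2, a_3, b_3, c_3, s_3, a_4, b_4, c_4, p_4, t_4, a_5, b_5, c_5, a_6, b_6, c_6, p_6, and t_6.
a_1 = 11; b_1 = 10.5; s_1 = 2.5; t_1 = 7; a_2 = 5.5; b_2 = 8; c_2 = 11.5; p_2 = 2.5; t_2 = 4; a_3 = 2; b_3 = 3; c_3 = 9.5; s_3 = 1.5; a_4 = 5; b_4 = 1; c_4 = 12.5; p_4 = 3.5; t_4 = 3; a_5 = 3; b_5 = 11.5; c_5 = 6; a_6 = 10; b_6 = 8; c_6 = 1; p_6 = 2; t_6 = 4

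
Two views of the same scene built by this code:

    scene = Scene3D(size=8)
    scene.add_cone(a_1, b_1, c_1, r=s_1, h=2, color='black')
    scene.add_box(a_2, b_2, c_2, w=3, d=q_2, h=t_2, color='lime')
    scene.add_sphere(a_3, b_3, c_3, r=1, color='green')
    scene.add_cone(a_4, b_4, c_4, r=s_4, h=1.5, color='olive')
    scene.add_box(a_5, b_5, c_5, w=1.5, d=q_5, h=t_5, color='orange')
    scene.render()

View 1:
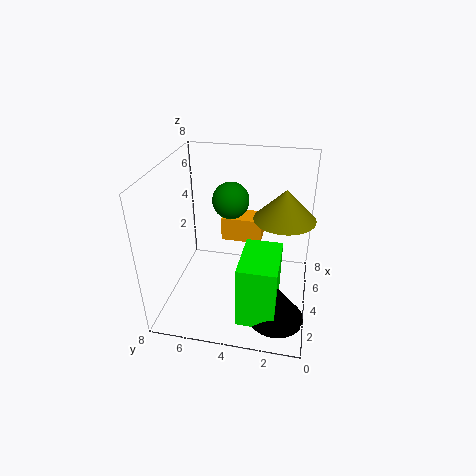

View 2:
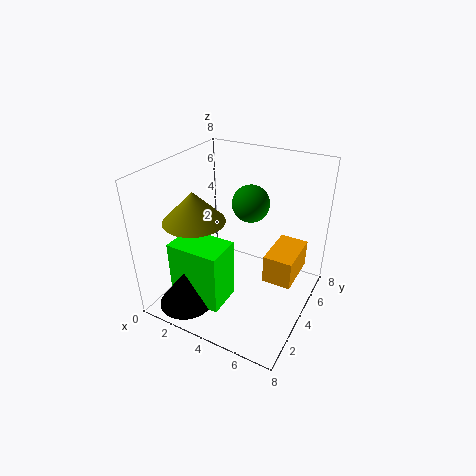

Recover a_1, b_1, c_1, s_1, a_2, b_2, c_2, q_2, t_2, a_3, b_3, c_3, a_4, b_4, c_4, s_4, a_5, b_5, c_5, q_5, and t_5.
a_1 = 2; b_1 = 1.5; c_1 = 0.5; s_1 = 1.5; a_2 = 1; b_2 = 1.5; c_2 = 0.5; q_2 = 2; t_2 = 3.5; a_3 = 4.5; b_3 = 4.5; c_3 = 6; a_4 = 3; b_4 = 1.5; c_4 = 6; s_4 = 1.5; a_5 = 6; b_5 = 3; c_5 = 2.5; q_5 = 2.5; t_5 = 1.5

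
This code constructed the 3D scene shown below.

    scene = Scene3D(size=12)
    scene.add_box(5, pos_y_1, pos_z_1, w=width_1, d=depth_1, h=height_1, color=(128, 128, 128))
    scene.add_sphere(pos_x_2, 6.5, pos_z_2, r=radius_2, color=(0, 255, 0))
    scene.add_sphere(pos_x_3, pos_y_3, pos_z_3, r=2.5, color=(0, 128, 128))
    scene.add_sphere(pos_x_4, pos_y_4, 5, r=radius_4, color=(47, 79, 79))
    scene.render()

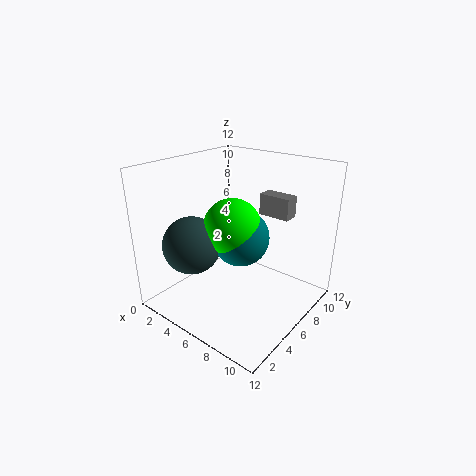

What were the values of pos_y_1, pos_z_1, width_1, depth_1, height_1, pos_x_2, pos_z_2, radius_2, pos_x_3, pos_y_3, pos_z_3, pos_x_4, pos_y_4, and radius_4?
pos_y_1 = 10.5
pos_z_1 = 6.5
width_1 = 3
depth_1 = 1.5
height_1 = 2
pos_x_2 = 5
pos_z_2 = 6.5
radius_2 = 2.5
pos_x_3 = 5.5
pos_y_3 = 7
pos_z_3 = 5.5
pos_x_4 = 2.5
pos_y_4 = 4
radius_4 = 2.5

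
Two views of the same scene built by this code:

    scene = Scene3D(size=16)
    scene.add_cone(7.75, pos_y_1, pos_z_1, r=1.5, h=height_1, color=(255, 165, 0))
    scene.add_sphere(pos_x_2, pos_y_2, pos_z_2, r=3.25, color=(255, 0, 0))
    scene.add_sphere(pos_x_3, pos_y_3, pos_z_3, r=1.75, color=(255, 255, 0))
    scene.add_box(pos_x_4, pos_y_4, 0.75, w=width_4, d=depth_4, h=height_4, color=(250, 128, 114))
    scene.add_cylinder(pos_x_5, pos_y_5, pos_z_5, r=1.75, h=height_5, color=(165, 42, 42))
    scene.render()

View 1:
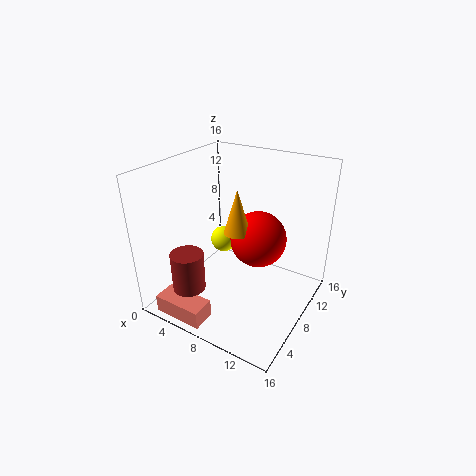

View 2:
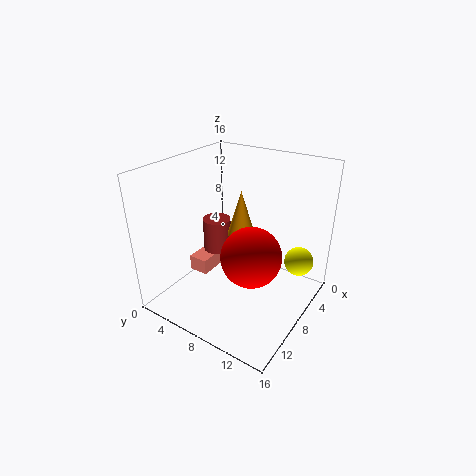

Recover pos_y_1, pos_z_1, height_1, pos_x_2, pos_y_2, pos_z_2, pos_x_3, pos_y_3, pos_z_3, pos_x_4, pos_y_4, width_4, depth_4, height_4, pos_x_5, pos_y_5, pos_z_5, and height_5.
pos_y_1 = 8.25
pos_z_1 = 8.5
height_1 = 5
pos_x_2 = 9.25
pos_y_2 = 10.5
pos_z_2 = 7
pos_x_3 = 2.5
pos_y_3 = 13.25
pos_z_3 = 3.75
pos_x_4 = 2.25
pos_y_4 = 0.25
width_4 = 5.5
depth_4 = 2.5
height_4 = 2
pos_x_5 = 5
pos_y_5 = 2.75
pos_z_5 = 3.5
height_5 = 4.25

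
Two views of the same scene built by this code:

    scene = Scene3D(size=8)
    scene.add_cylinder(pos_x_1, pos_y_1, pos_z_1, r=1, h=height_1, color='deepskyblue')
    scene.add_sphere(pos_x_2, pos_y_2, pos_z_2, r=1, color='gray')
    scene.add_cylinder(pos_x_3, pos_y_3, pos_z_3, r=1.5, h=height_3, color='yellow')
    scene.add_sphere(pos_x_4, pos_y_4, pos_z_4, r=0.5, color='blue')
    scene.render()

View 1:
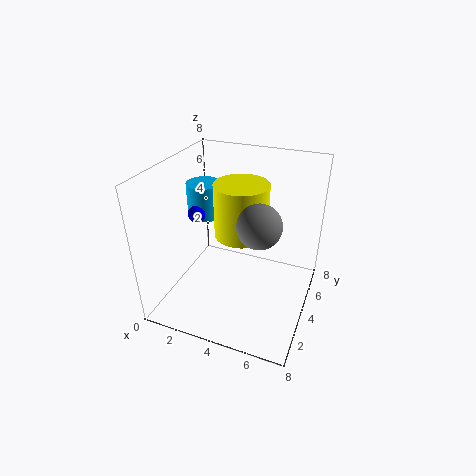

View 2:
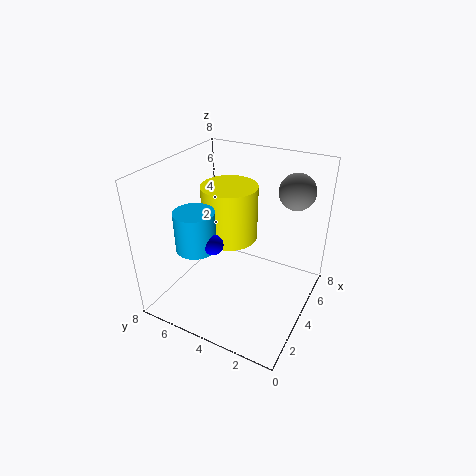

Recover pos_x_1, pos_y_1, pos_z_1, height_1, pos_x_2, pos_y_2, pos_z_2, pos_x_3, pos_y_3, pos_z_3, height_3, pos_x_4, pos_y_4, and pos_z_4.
pos_x_1 = 1.5; pos_y_1 = 5; pos_z_1 = 4.5; height_1 = 2; pos_x_2 = 6; pos_y_2 = 1.5; pos_z_2 = 6.5; pos_x_3 = 4; pos_y_3 = 4.5; pos_z_3 = 4; height_3 = 3; pos_x_4 = 1.5; pos_y_4 = 4; pos_z_4 = 5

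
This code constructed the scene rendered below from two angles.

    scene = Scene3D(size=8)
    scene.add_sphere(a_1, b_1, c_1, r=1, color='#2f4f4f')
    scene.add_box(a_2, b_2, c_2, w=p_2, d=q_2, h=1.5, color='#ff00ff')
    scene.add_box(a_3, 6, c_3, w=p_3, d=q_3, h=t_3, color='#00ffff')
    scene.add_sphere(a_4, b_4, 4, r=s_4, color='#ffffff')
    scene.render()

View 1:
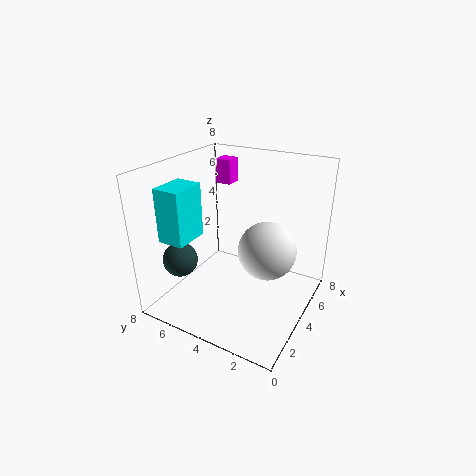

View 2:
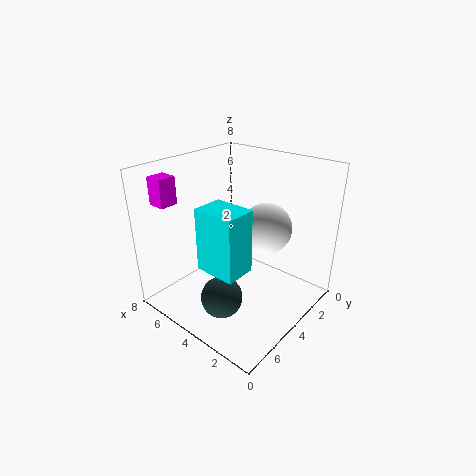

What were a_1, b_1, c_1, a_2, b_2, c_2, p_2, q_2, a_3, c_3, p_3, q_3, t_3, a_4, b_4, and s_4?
a_1 = 2.5
b_1 = 7
c_1 = 2.5
a_2 = 6.5
b_2 = 6
c_2 = 6
p_2 = 1
q_2 = 1
a_3 = 1.5
c_3 = 4
p_3 = 2
q_3 = 1.5
t_3 = 3
a_4 = 3.5
b_4 = 2
s_4 = 1.5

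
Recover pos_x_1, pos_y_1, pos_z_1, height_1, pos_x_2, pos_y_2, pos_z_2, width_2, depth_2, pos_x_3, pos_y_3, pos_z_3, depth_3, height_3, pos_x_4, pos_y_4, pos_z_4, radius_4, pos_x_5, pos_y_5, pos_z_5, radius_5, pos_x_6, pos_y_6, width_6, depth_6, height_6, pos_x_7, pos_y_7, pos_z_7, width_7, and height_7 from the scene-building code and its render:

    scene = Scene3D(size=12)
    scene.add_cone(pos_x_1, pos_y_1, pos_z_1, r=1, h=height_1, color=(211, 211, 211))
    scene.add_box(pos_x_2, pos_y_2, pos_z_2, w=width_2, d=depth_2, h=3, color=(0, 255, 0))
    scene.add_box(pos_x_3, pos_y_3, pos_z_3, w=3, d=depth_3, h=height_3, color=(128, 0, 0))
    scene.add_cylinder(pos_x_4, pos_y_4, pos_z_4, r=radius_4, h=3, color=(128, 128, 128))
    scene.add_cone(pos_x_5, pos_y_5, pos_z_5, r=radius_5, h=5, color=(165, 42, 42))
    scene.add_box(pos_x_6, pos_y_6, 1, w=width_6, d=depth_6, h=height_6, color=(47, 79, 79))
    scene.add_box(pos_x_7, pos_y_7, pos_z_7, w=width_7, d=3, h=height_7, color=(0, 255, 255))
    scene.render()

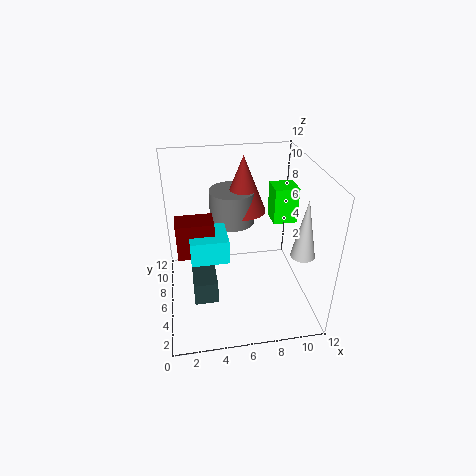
pos_x_1 = 11; pos_y_1 = 4; pos_z_1 = 5; height_1 = 5; pos_x_2 = 9; pos_y_2 = 6; pos_z_2 = 7; width_2 = 2; depth_2 = 2; pos_x_3 = 1; pos_y_3 = 5; pos_z_3 = 5; depth_3 = 2; height_3 = 3; pos_x_4 = 6; pos_y_4 = 9; pos_z_4 = 6; radius_4 = 2; pos_x_5 = 7; pos_y_5 = 9; pos_z_5 = 7; radius_5 = 2; pos_x_6 = 2; pos_y_6 = 4; width_6 = 2; depth_6 = 4; height_6 = 2; pos_x_7 = 2; pos_y_7 = 4; pos_z_7 = 5; width_7 = 3; height_7 = 2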